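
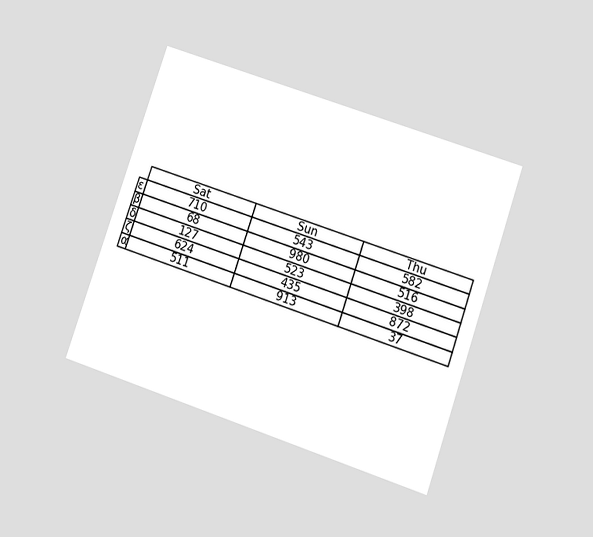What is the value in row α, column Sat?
511

The chart is tilted about 19° clockwise and viewed slightly from below. The (α, Sat) cell reads 511.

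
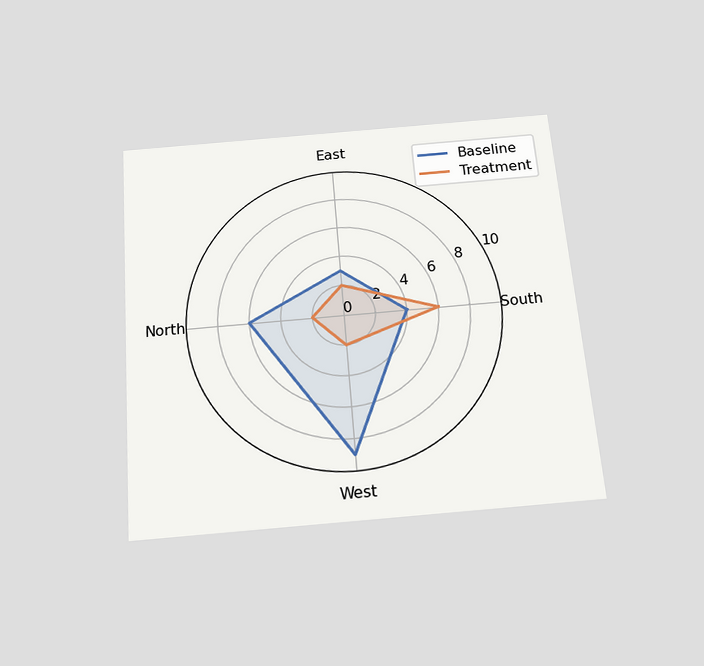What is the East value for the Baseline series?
The chart is tilted about 5° counter-clockwise and viewed slightly from below. On the East axis, Baseline reaches 3.

3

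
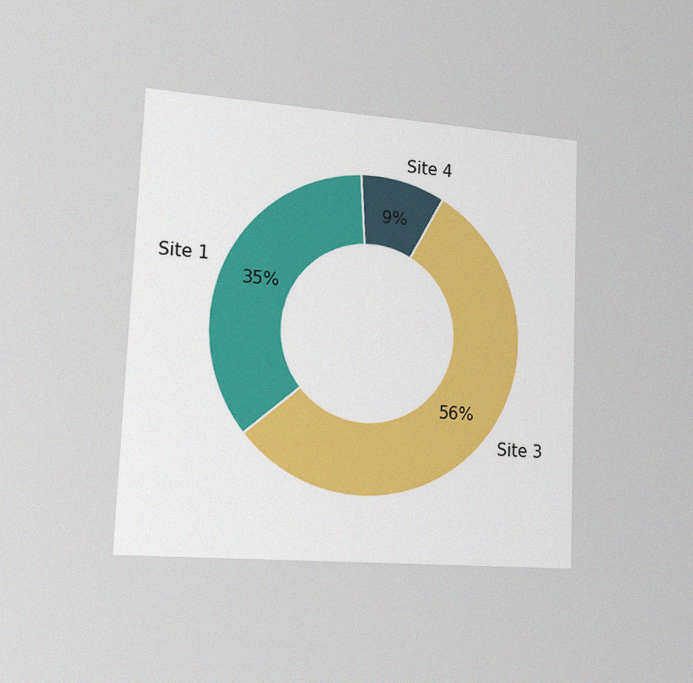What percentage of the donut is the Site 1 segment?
The chart is tilted about 2° clockwise and viewed slightly from the left, with some photo noise. The Site 1 segment takes up 35% of the ring.

35%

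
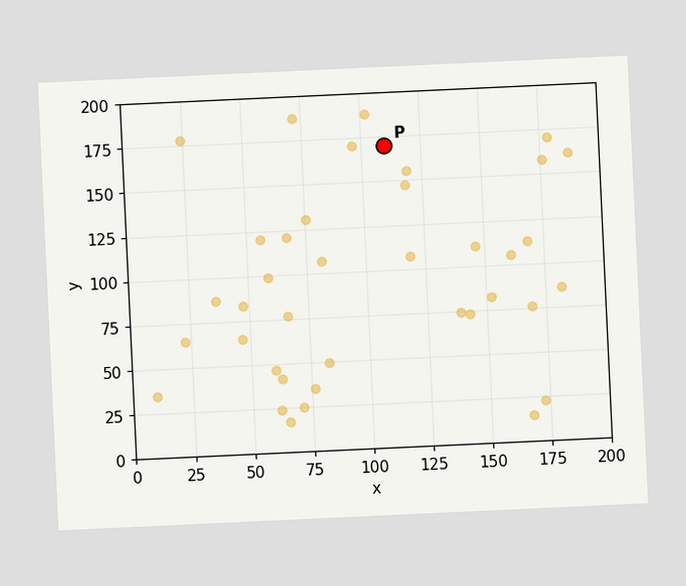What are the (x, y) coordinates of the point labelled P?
(110, 170)

The chart is tilted about 3° counter-clockwise. Following the gridlines from P to each axis, P sits at (110, 170).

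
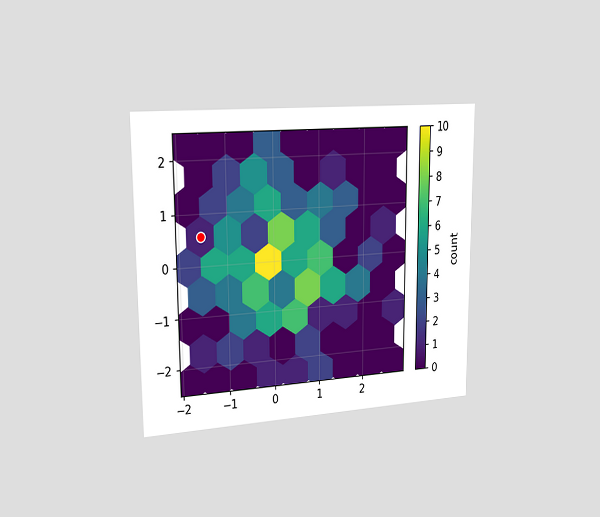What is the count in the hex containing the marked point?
1

The chart is viewed slightly from the left. The marked hex reads 1 on the colorbar.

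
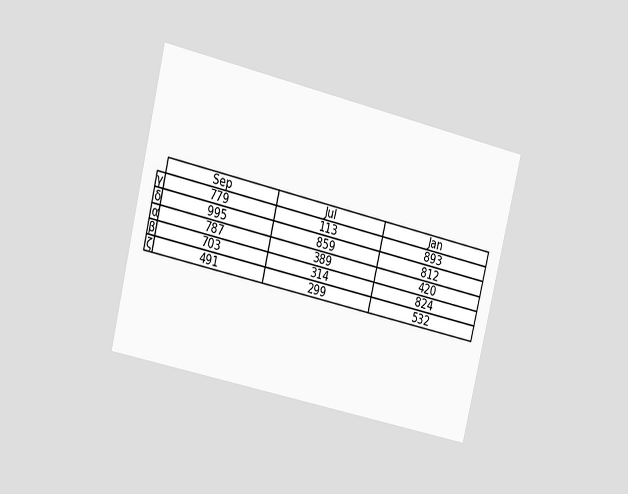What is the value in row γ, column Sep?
The chart is tilted about 14° clockwise and viewed slightly from the left. The (γ, Sep) cell reads 779.

779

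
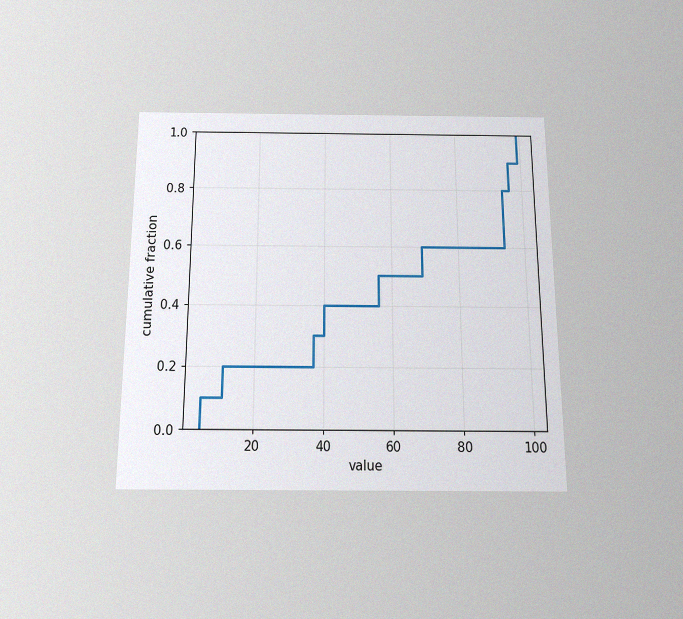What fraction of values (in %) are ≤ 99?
100%

The chart is viewed slightly from below, with some photo noise. At x=99 the ECDF step is at 100%.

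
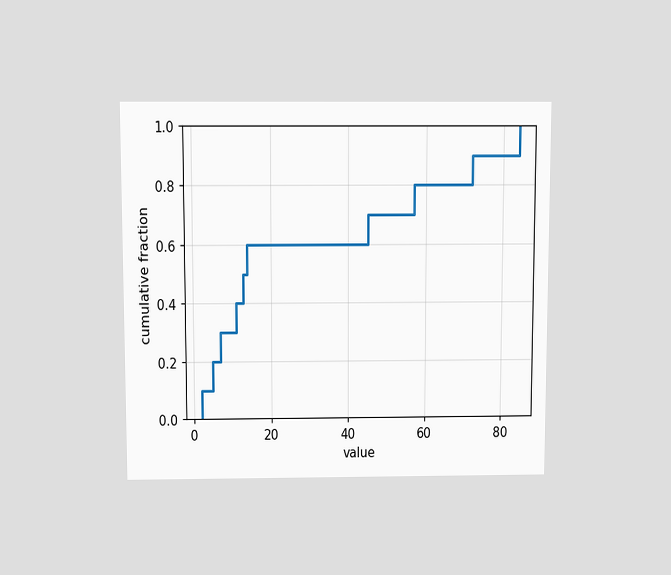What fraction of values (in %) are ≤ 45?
70%

The chart is viewed slightly from above. At x=45 the ECDF step is at 70%.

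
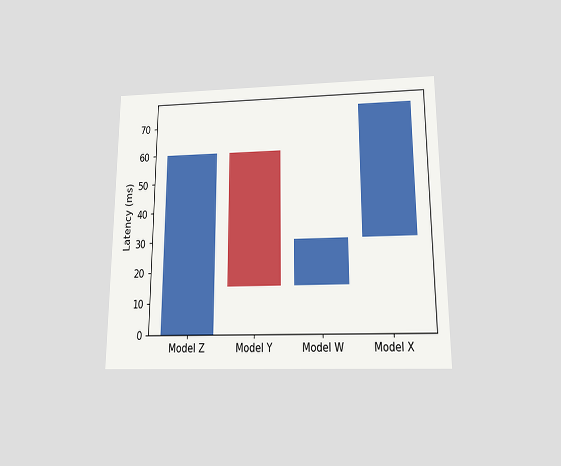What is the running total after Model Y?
The chart is viewed slightly from below. After Model Y the running total reaches 15ms.

15ms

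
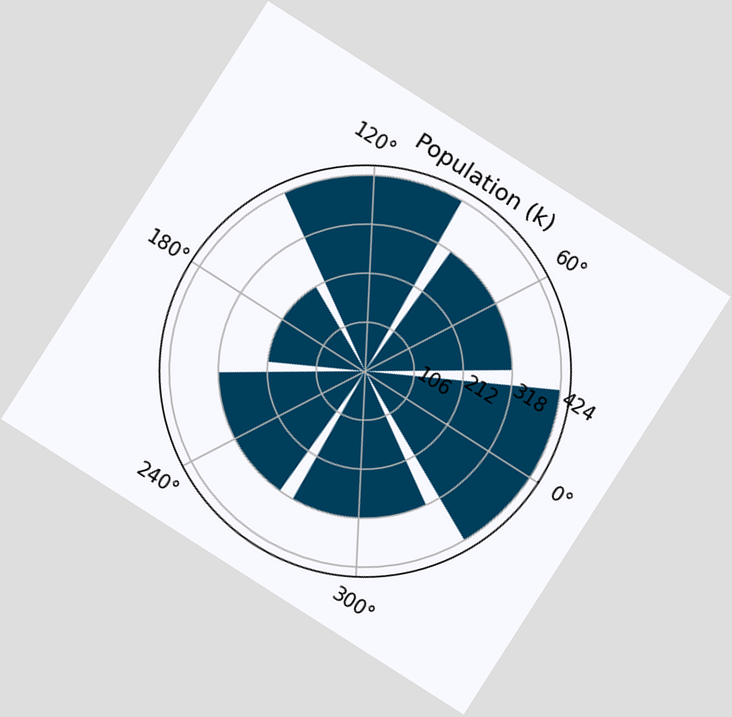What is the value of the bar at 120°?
The chart is tilted about 33° clockwise. The bar at 120° reaches 424k on the radial axis.

424k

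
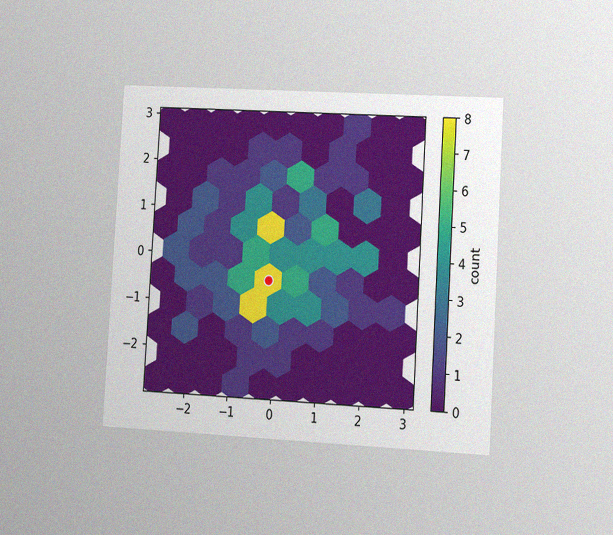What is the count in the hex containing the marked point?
8

The chart is tilted about 3° clockwise and viewed slightly from the right, with some photo noise. The marked hex reads 8 on the colorbar.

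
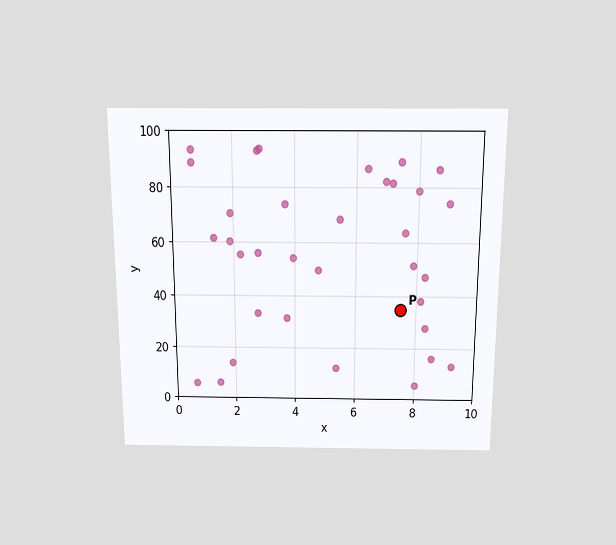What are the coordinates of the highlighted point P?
(7.5, 35)

The chart is viewed slightly from above. Following the gridlines from P to each axis, P sits at (7.5, 35).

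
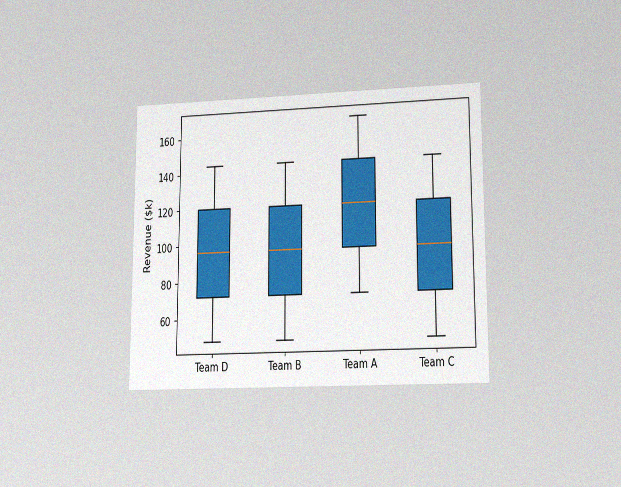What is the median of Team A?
The chart is viewed at a slight angle, with some photo noise. The median line in the Team A box sits at $120k.

$120k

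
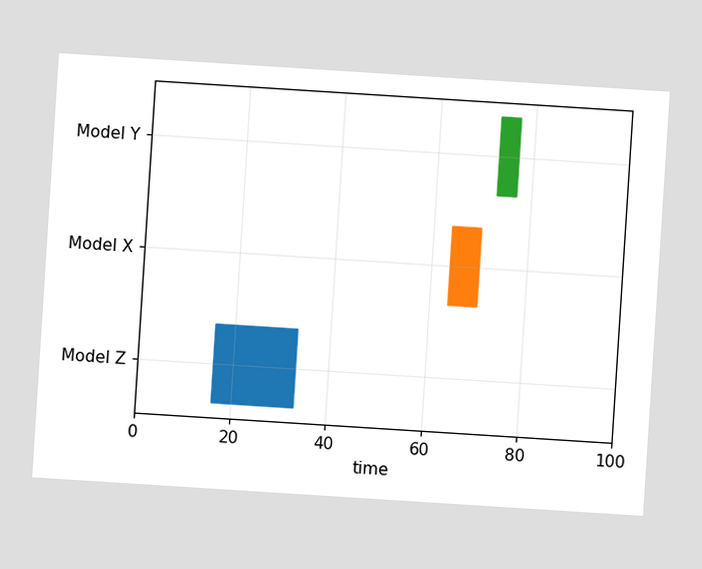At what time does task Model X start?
The chart is tilted about 4° clockwise. The Model X bar begins at t=64.

64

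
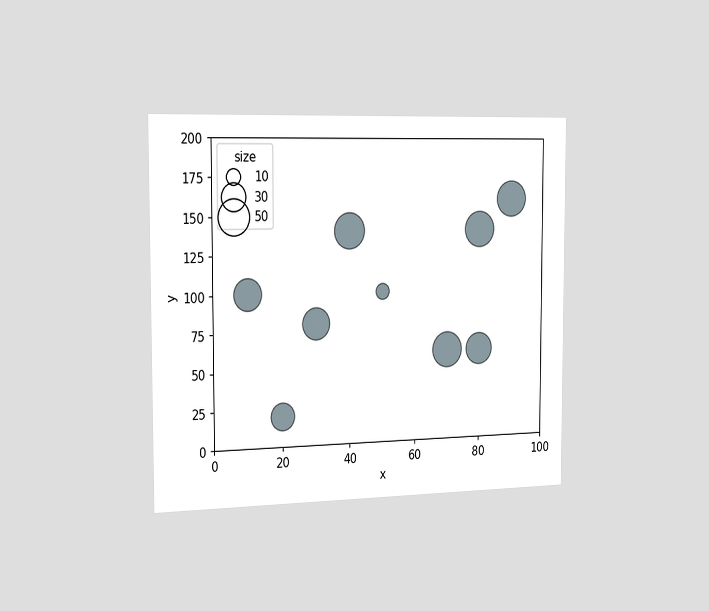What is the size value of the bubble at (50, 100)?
10

The chart is viewed slightly from the left. Matching the bubble at (50, 100) against the size legend gives 10.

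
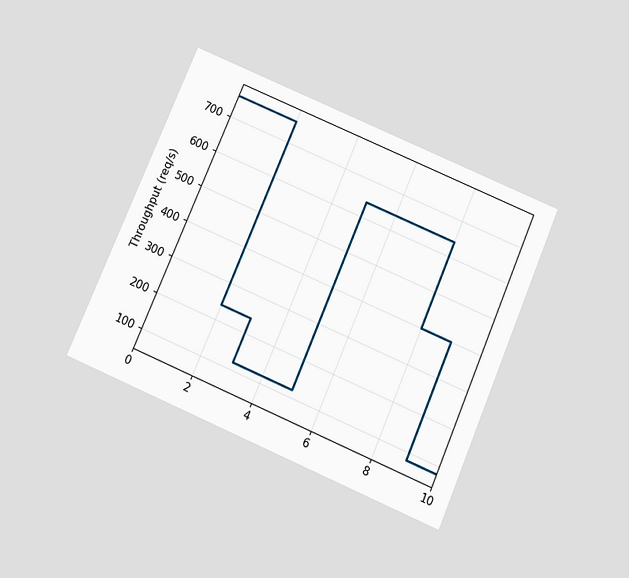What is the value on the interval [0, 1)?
The chart is tilted about 23° clockwise and viewed slightly from below. On [0, 1) the step sits at 760req/s.

760req/s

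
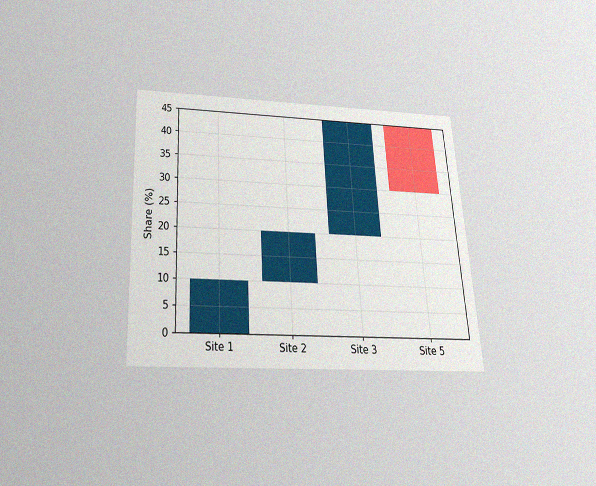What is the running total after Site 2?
20%

The chart is tilted about 3° counter-clockwise and viewed slightly from below, with some photo noise. After Site 2 the running total reaches 20%.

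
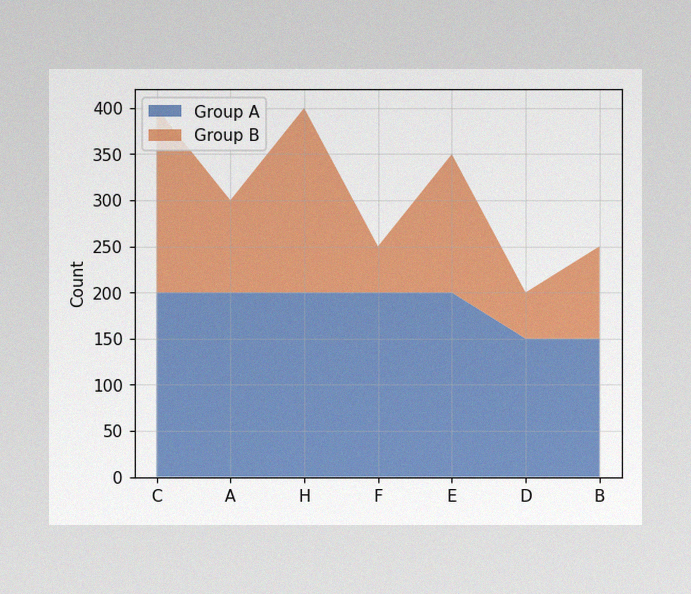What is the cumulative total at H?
The image has some photo noise and uneven lighting. The stacked total at H reaches 400.

400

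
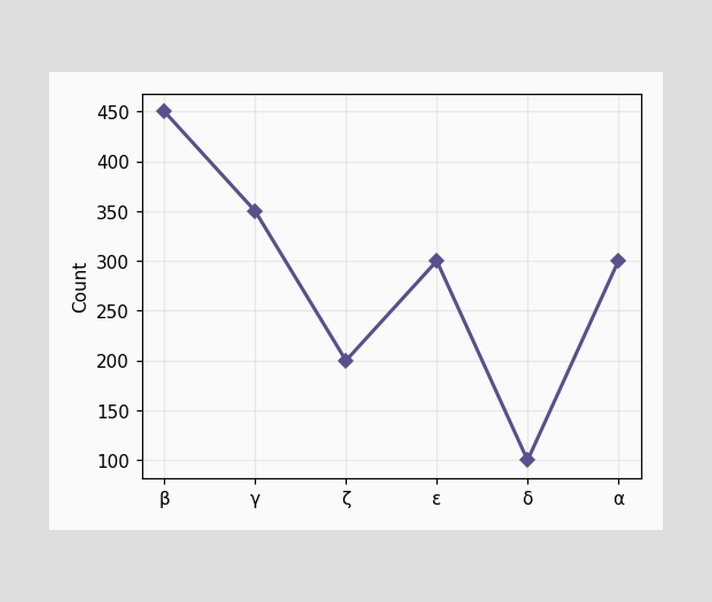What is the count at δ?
100

At δ, the line is at 100.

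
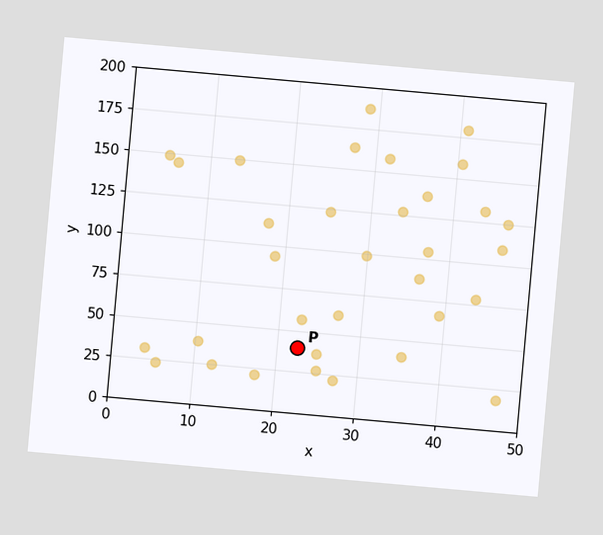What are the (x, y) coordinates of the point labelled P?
(22.5, 40)

The chart is tilted about 5° clockwise. Following the gridlines from P to each axis, P sits at (22.5, 40).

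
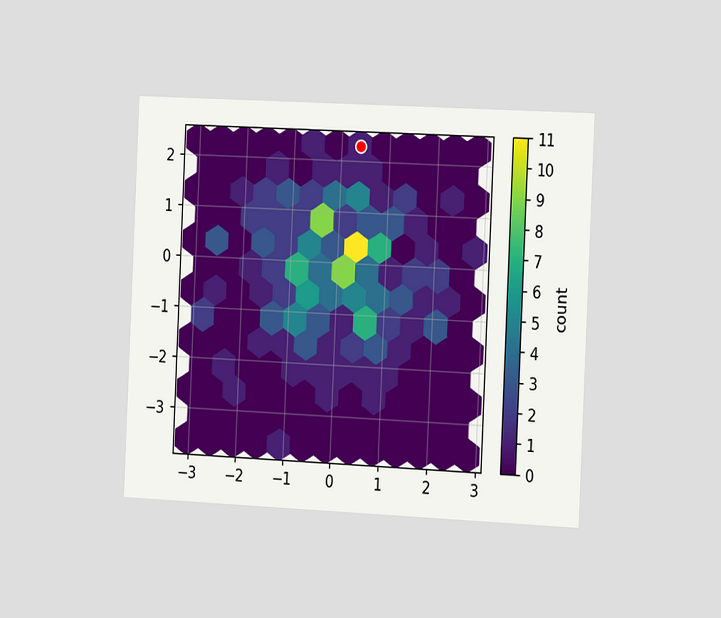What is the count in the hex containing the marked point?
1

The chart is tilted about 3° clockwise and viewed slightly from the right. The marked hex reads 1 on the colorbar.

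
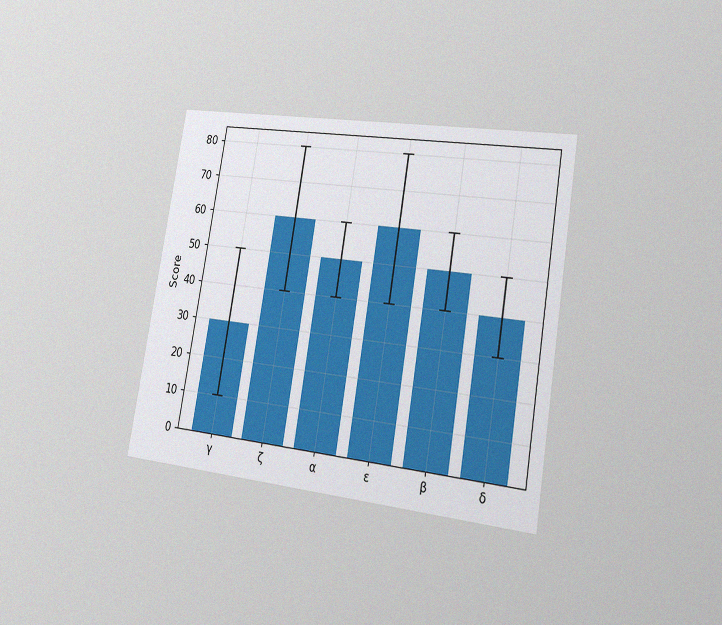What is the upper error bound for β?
60

The chart is tilted about 9° clockwise and viewed slightly from the right, with some photo noise. The β bar's upper whisker reaches 60.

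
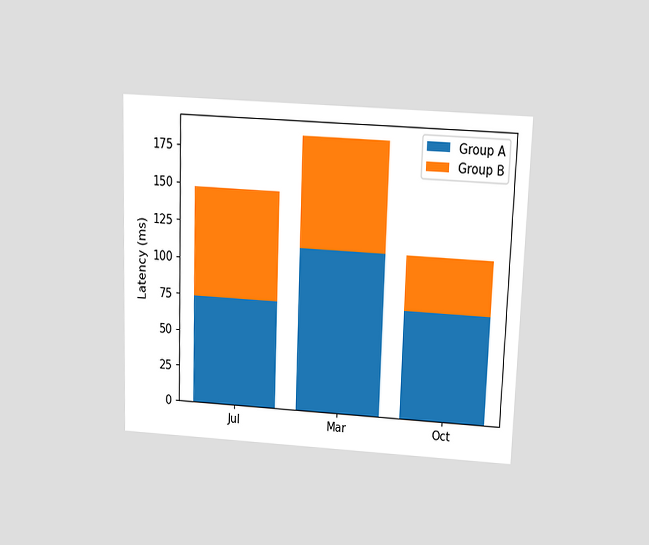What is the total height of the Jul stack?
The chart is viewed slightly from above. The Jul stack's top reaches 148ms on the y-axis.

148ms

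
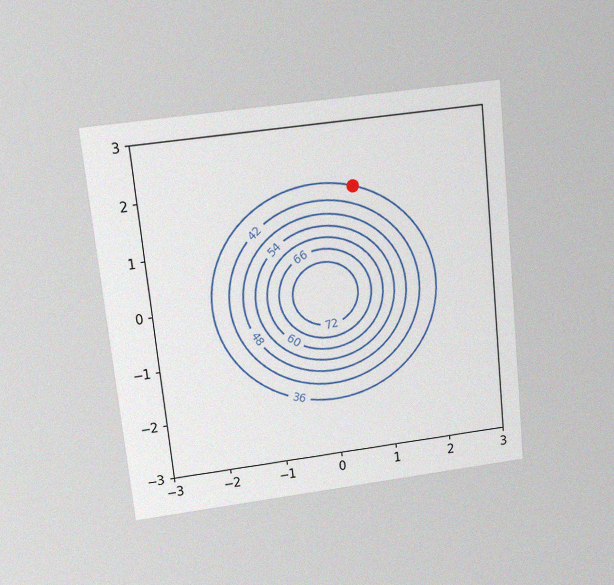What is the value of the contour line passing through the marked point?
36

The chart is tilted about 6° counter-clockwise and viewed slightly from above, with some photo noise. The marked point sits on the contour labelled 36.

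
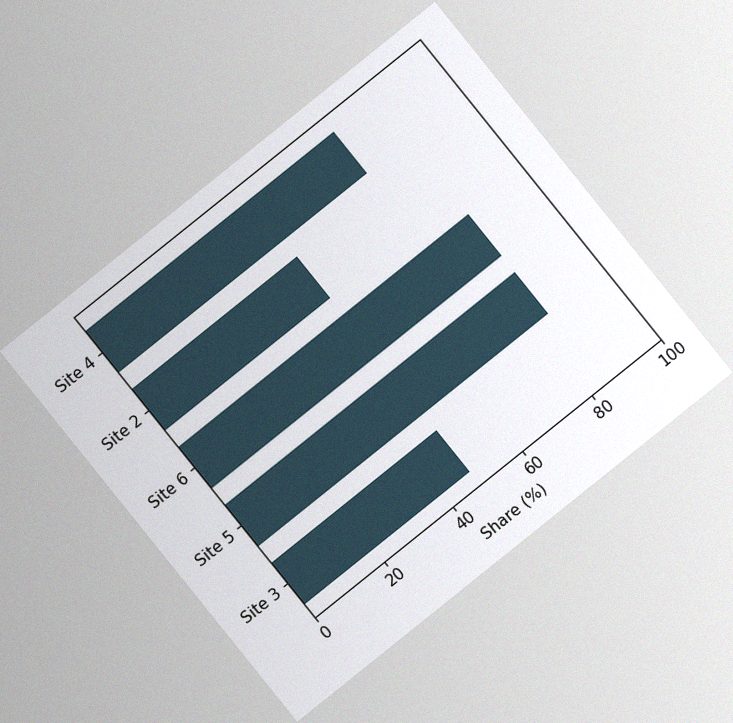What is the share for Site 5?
The chart is tilted about 39° counter-clockwise, with some photo noise. Reading along the chart's x-axis, the Site 5 bar reaches 84%.

84%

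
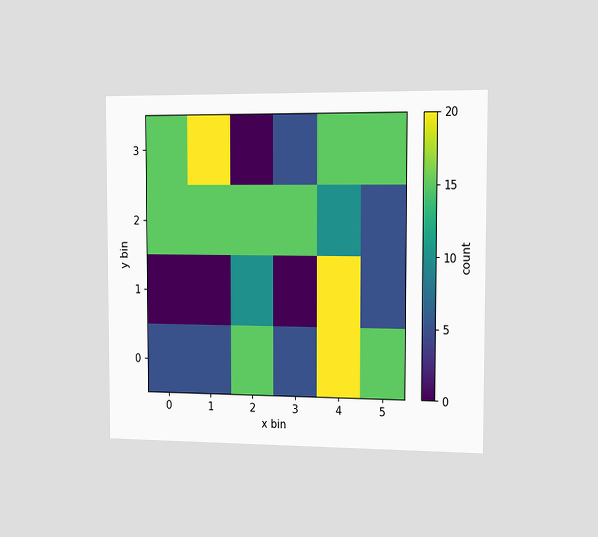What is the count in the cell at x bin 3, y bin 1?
0

The chart is viewed slightly from the right. Matching the cell (3, 1) against the colorbar gives 0.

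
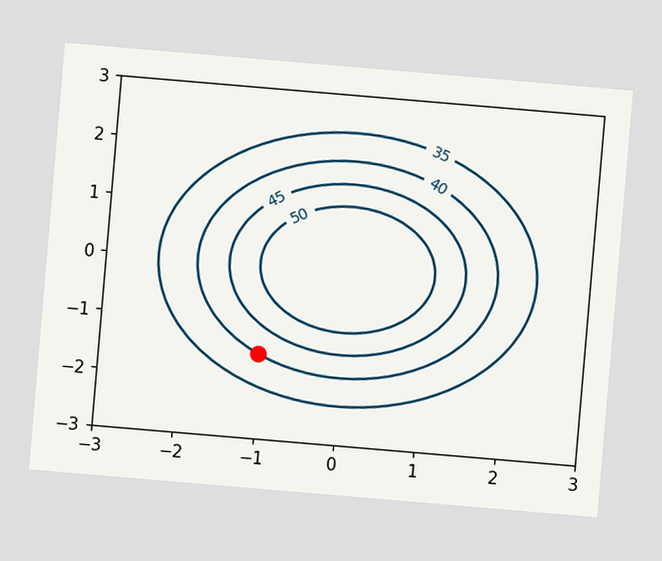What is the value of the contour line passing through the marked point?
The chart is tilted about 5° clockwise. The marked point sits on the contour labelled 40.

40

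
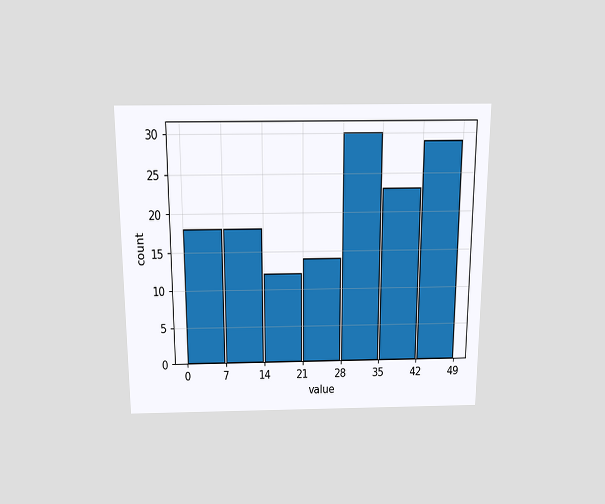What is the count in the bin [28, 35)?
30

The chart is viewed slightly from above. The [28, 35) bin has height 30.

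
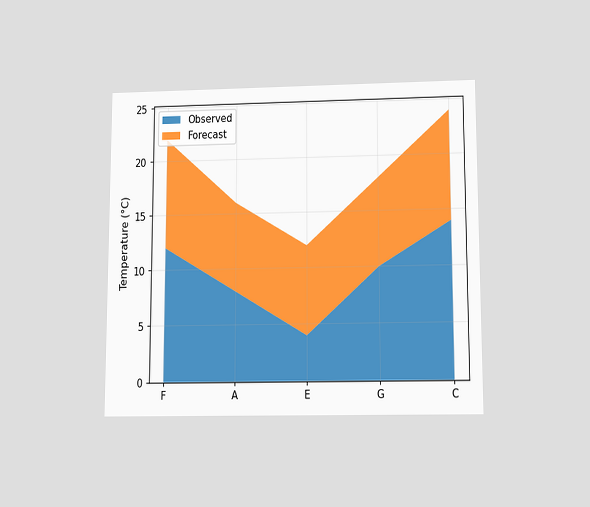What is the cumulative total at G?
The chart is viewed slightly from below. The stacked total at G reaches 18°C.

18°C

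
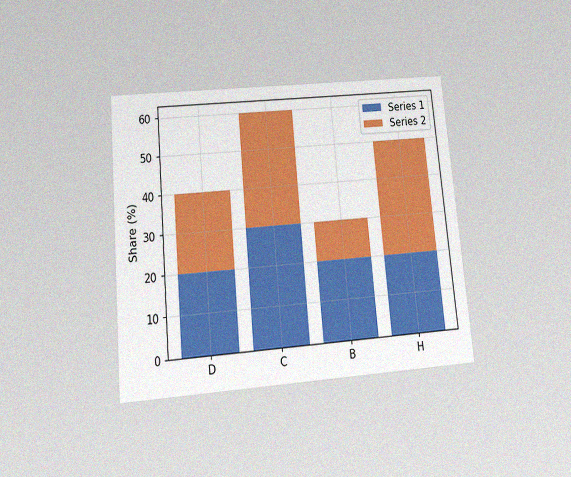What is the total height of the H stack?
The chart is tilted about 5° counter-clockwise and viewed slightly from below, with some photo noise. The H stack's top reaches 50% on the y-axis.

50%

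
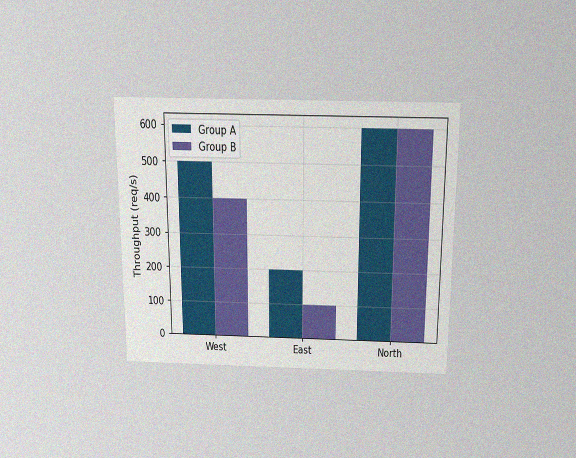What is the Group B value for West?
400req/s

The chart is viewed slightly from above, with some photo noise. The Group B bar at West reaches 400req/s on the y-axis.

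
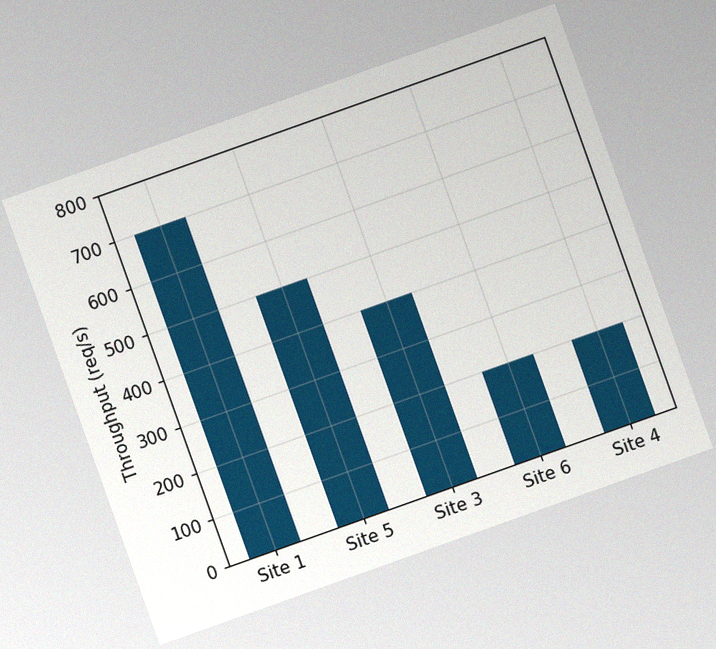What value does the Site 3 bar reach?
400req/s

The chart is tilted about 20° counter-clockwise, with some photo noise. Reading along the chart's y-axis, the Site 3 bar reaches 400req/s.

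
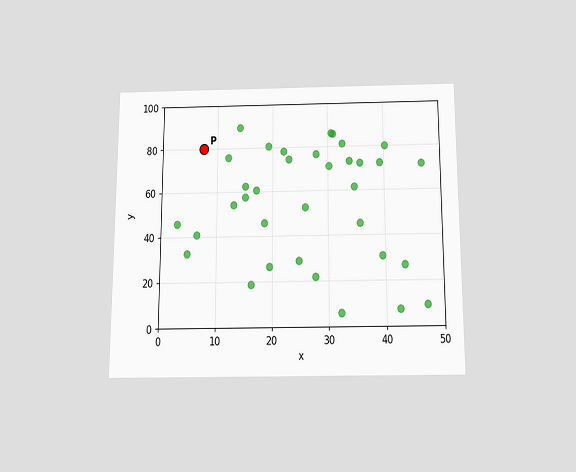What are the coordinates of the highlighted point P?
The chart is viewed slightly from below. Following the gridlines from P to each axis, P sits at (7.5, 80).

(7.5, 80)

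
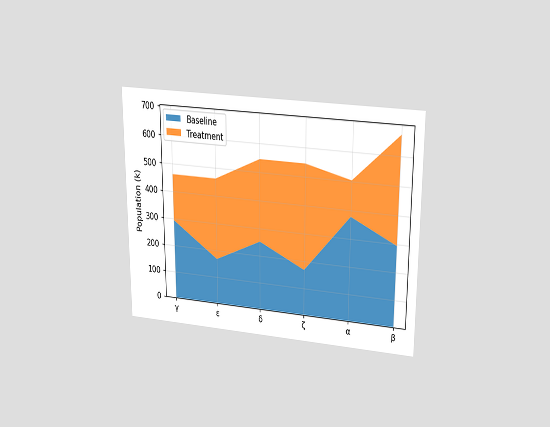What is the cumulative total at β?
The chart is viewed slightly from above. The stacked total at β reaches 672k.

672k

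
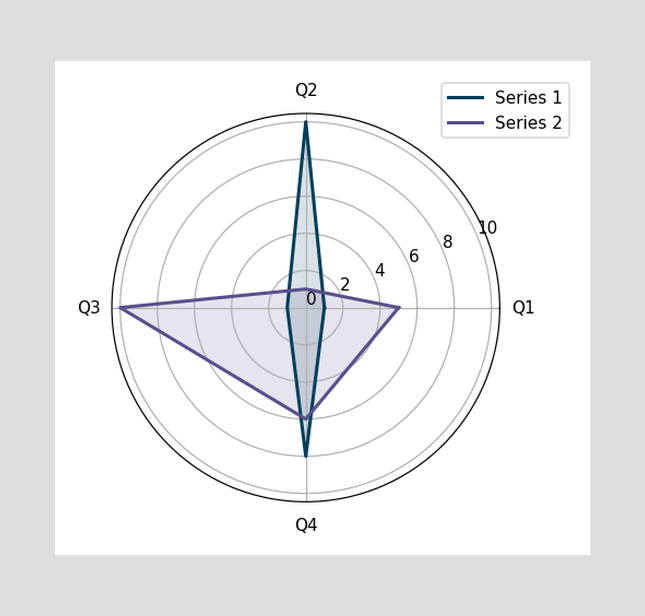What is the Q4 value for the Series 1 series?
8

On the Q4 axis, Series 1 reaches 8.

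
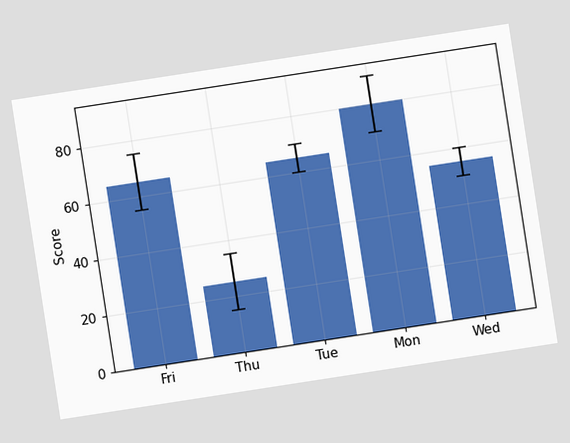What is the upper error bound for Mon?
The chart is tilted about 9° counter-clockwise. The Mon bar's upper whisker reaches 90.

90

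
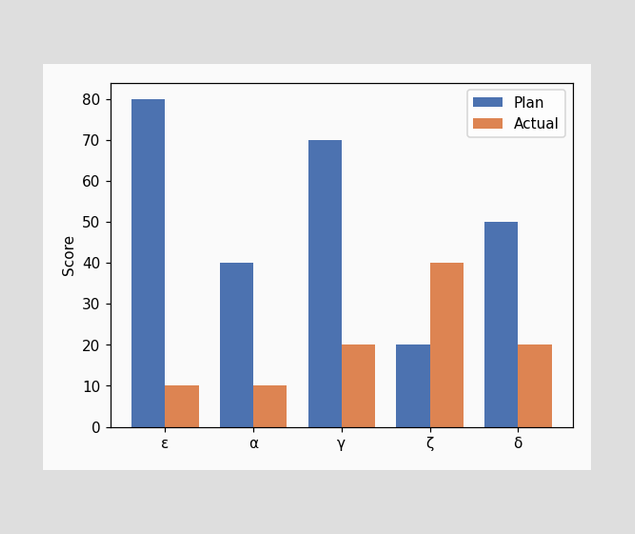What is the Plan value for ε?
The Plan bar at ε reaches 80 on the y-axis.

80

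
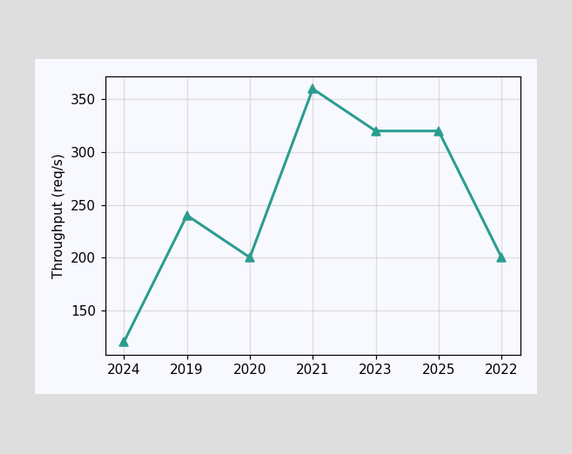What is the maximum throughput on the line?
360req/s

The highest point is at 2021, and reading across to the y-axis gives 360req/s.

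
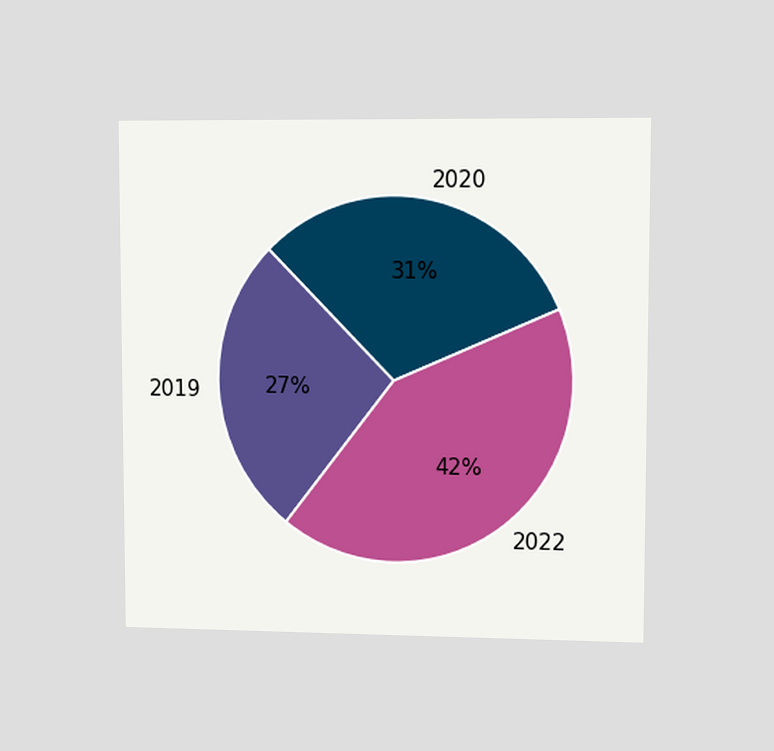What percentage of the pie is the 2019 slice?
The chart is viewed at a slight angle. The 2019 slice takes up 27% of the pie.

27%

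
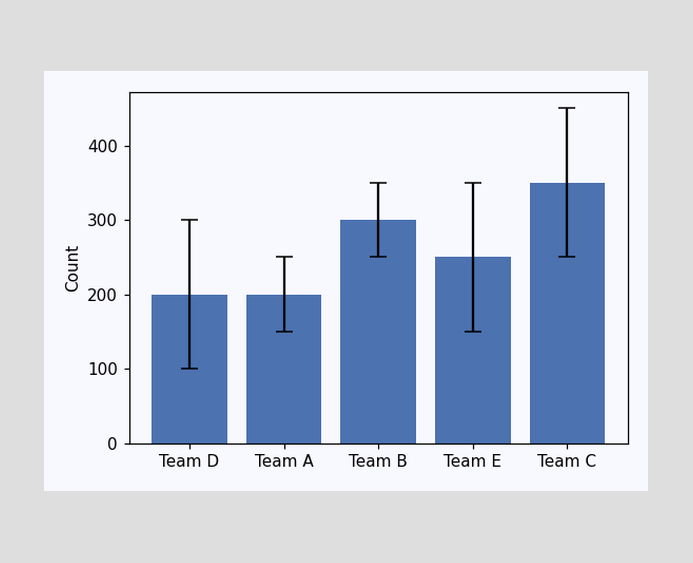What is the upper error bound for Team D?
The Team D bar's upper whisker reaches 300.

300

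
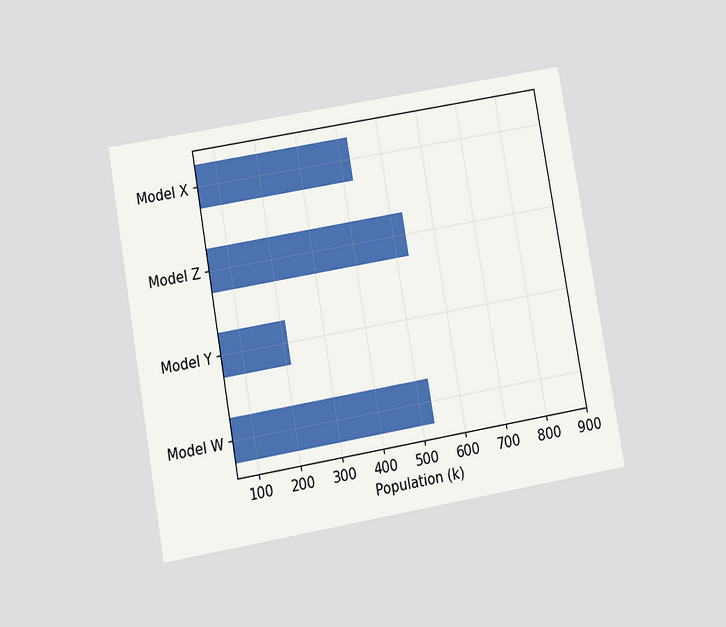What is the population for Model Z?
The chart is tilted about 10° counter-clockwise and viewed at a slight angle. Reading along the chart's x-axis, the Model Z bar reaches 530k.

530k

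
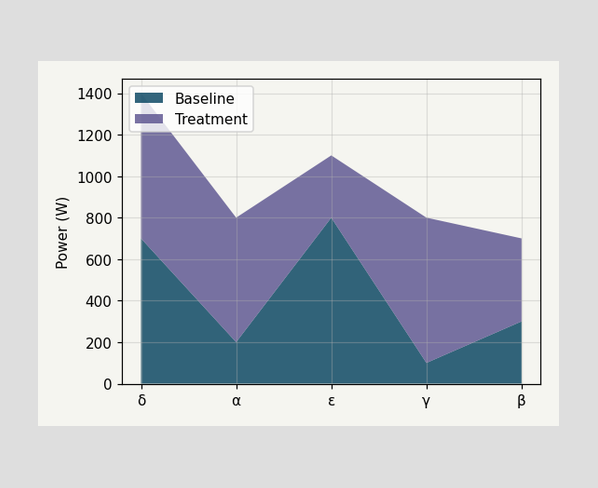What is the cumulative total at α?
800W

The stacked total at α reaches 800W.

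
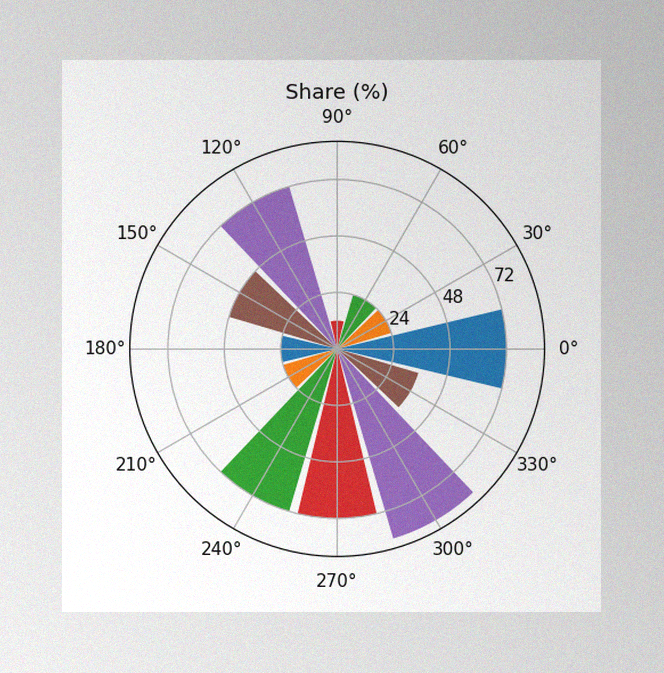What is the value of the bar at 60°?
The image has some photo noise and uneven lighting. The bar at 60° reaches 24% on the radial axis.

24%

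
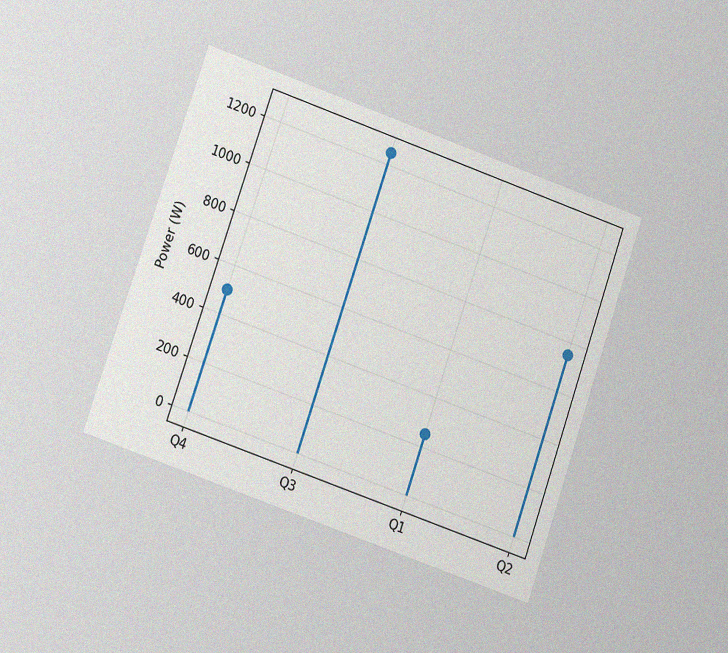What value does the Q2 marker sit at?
750W

The chart is tilted about 19° clockwise and viewed at a slight angle, with some photo noise. The Q2 marker sits at 750W.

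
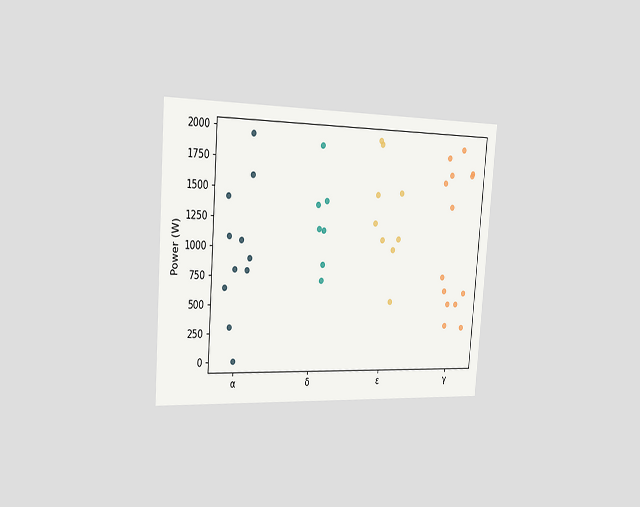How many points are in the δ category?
7

The chart is tilted about 4° clockwise and viewed slightly from the left. Counting the markers in the δ column gives 7.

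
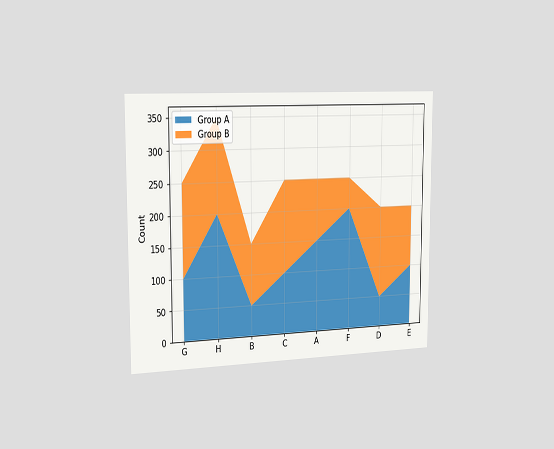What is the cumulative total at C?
The chart is viewed slightly from the left. The stacked total at C reaches 250.

250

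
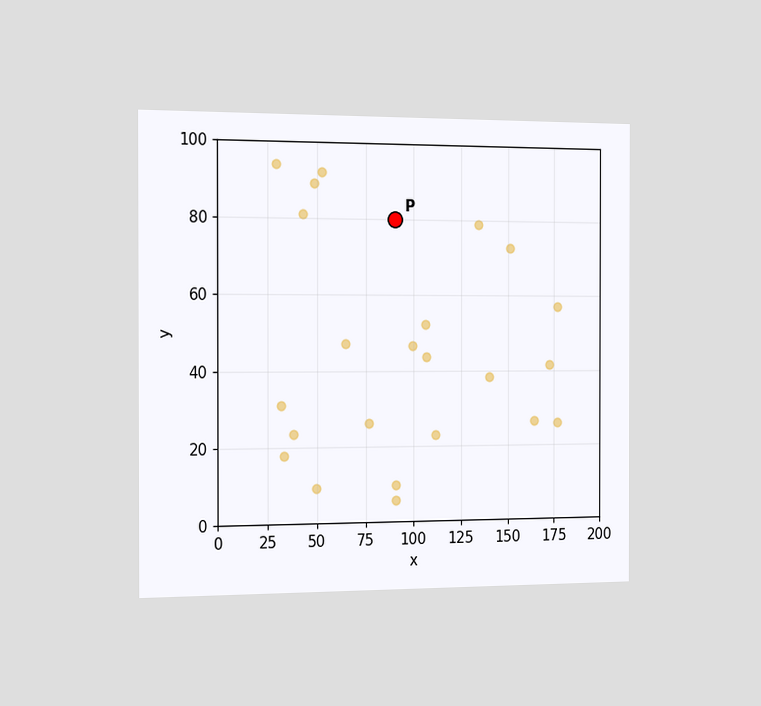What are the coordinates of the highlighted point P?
The chart is viewed slightly from the left. Following the gridlines from P to each axis, P sits at (90, 80).

(90, 80)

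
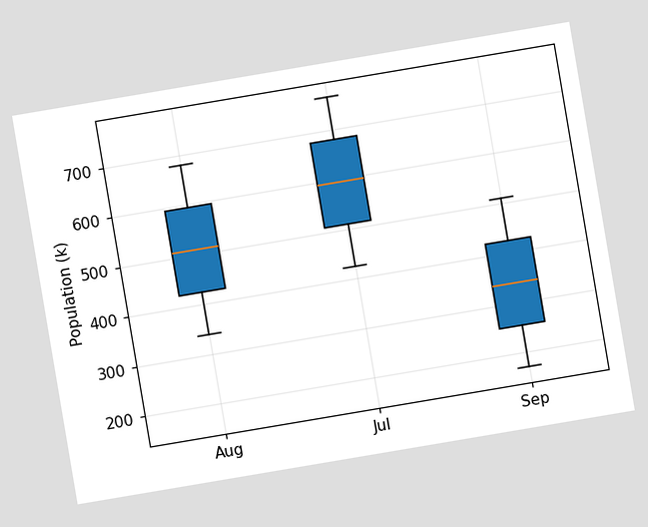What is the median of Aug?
510k

The chart is tilted about 10° counter-clockwise. The median line in the Aug box sits at 510k.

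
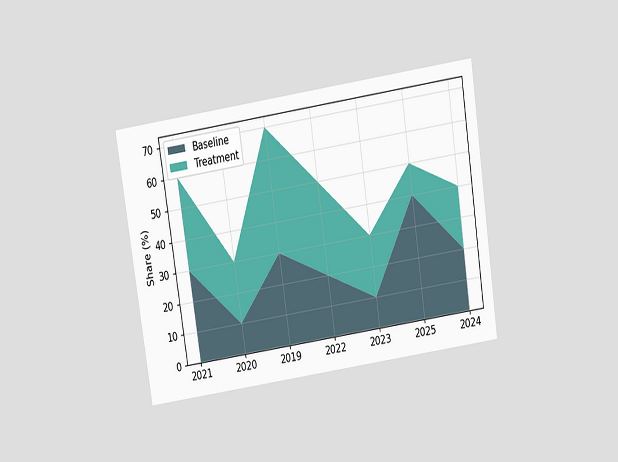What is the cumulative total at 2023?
The chart is tilted about 9° counter-clockwise and viewed slightly from above. The stacked total at 2023 reaches 30%.

30%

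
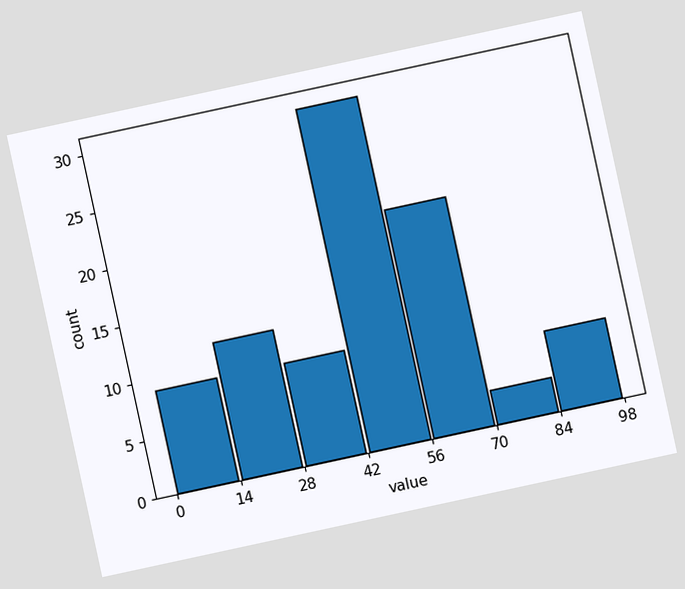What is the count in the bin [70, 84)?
3

The chart is tilted about 12° counter-clockwise. The [70, 84) bin has height 3.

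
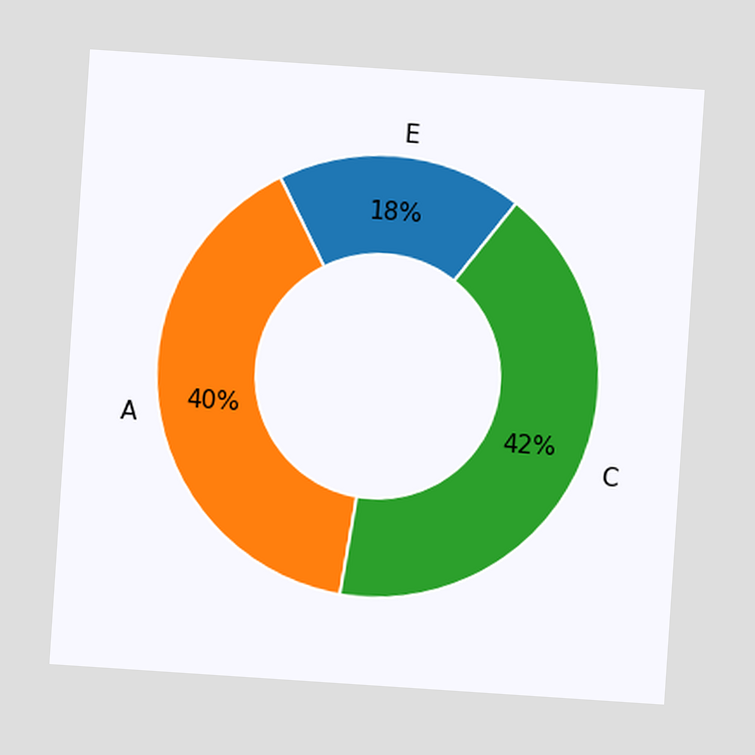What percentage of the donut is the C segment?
42%

The chart is tilted about 4° clockwise. The C segment takes up 42% of the ring.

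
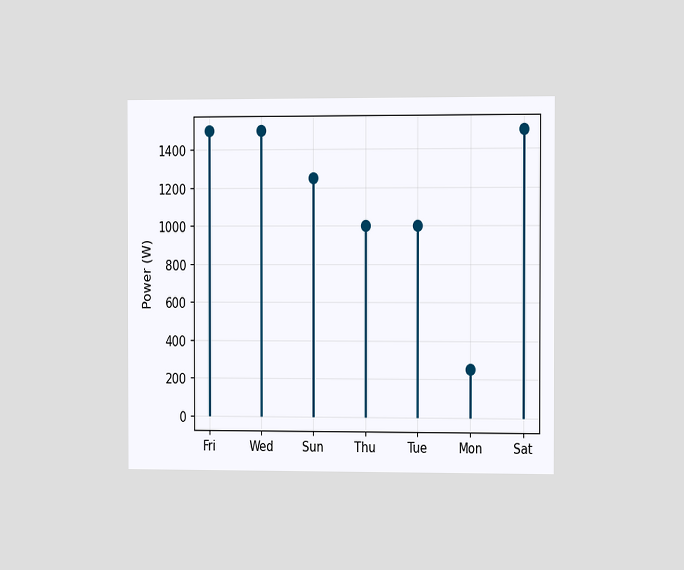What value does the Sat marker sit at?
1500W

The chart is viewed slightly from the right. The Sat marker sits at 1500W.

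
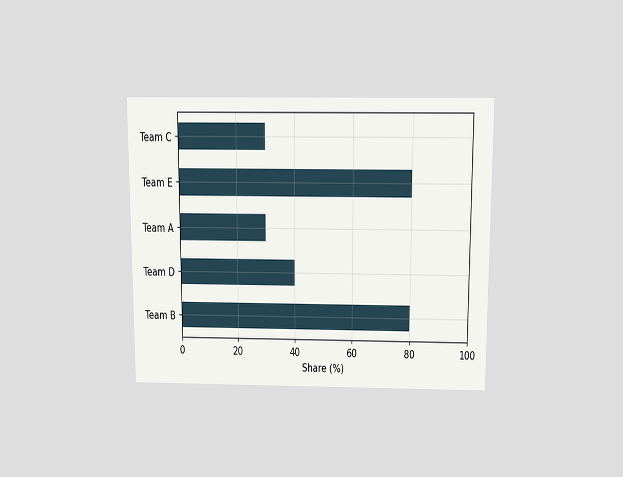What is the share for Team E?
The chart is viewed slightly from above. Reading along the chart's x-axis, the Team E bar reaches 80%.

80%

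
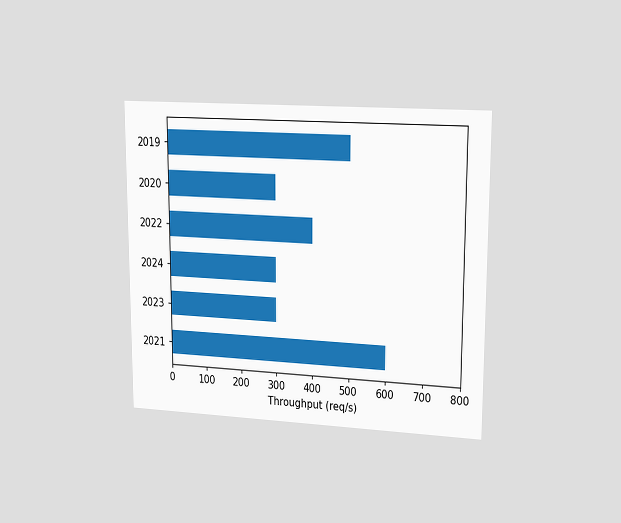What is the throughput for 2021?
The chart is viewed slightly from the right. Reading along the chart's x-axis, the 2021 bar reaches 600req/s.

600req/s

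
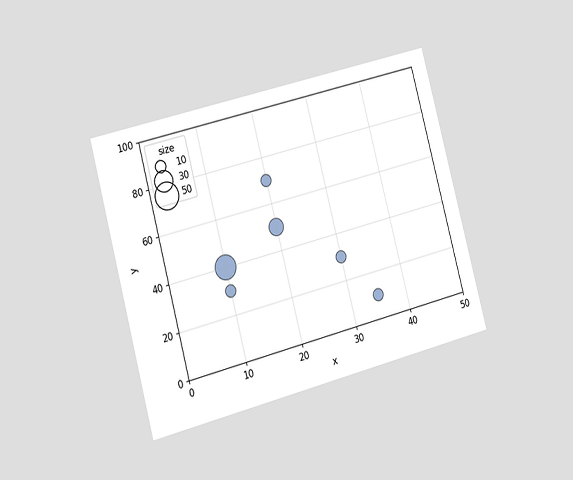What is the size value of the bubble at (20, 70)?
10

The chart is tilted about 15° counter-clockwise and viewed slightly from the left. Matching the bubble at (20, 70) against the size legend gives 10.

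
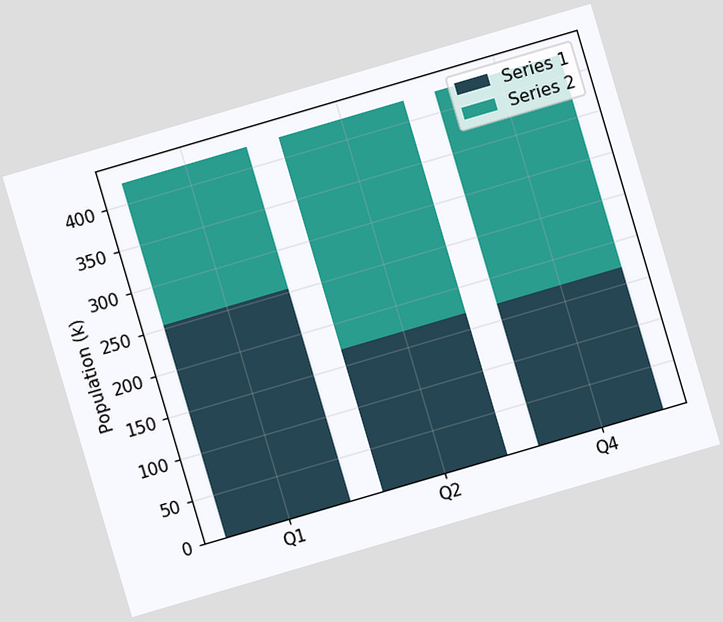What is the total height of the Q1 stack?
The chart is tilted about 16° counter-clockwise. The Q1 stack's top reaches 425k on the y-axis.

425k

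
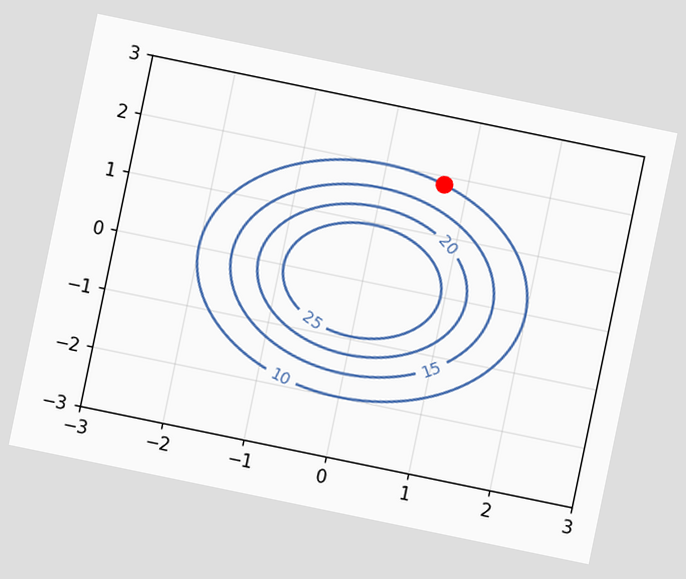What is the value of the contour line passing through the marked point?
10

The chart is tilted about 12° clockwise. The marked point sits on the contour labelled 10.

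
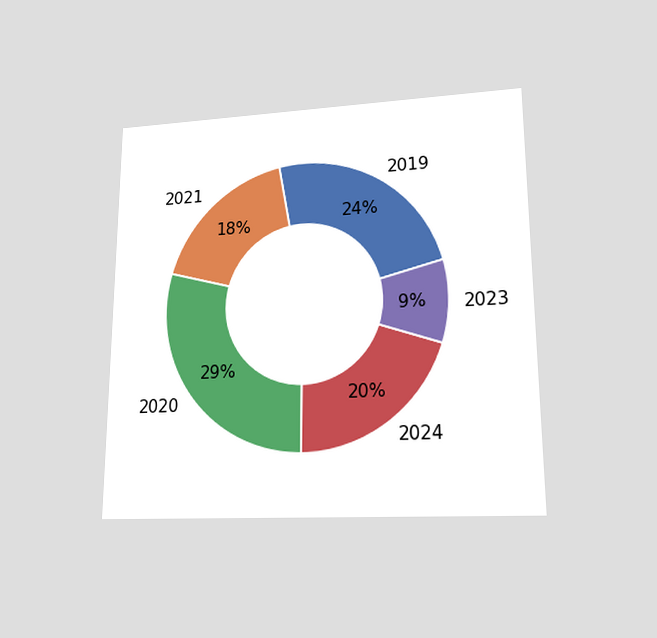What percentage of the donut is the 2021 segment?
The chart is viewed at a slight angle. The 2021 segment takes up 18% of the ring.

18%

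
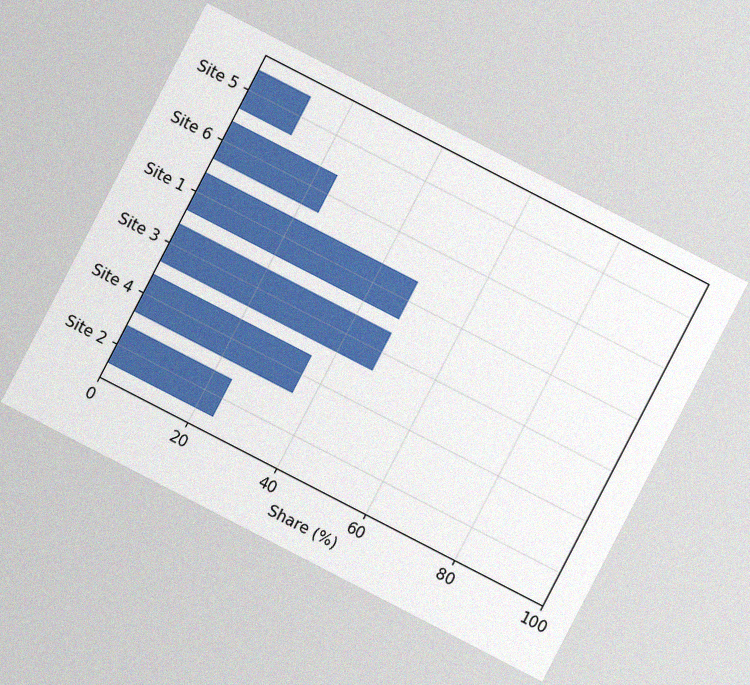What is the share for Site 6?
24%

The chart is tilted about 27° clockwise, with some photo noise. Reading along the chart's x-axis, the Site 6 bar reaches 24%.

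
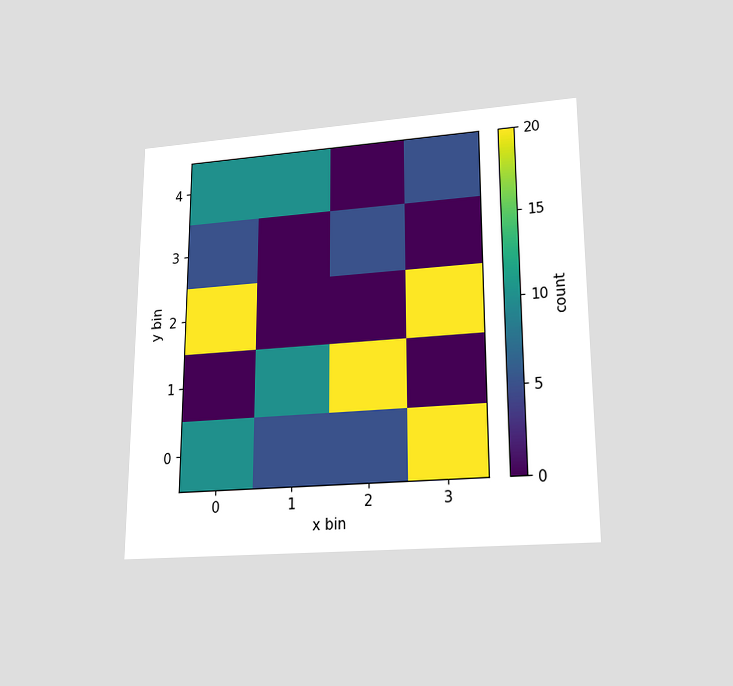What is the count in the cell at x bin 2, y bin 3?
The chart is viewed slightly from below. Matching the cell (2, 3) against the colorbar gives 5.

5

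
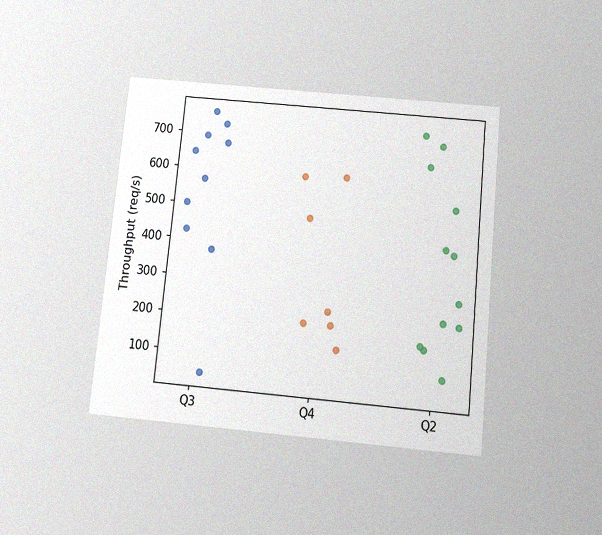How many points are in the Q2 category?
12

The chart is tilted about 6° clockwise and viewed slightly from below, with some photo noise. Counting the markers in the Q2 column gives 12.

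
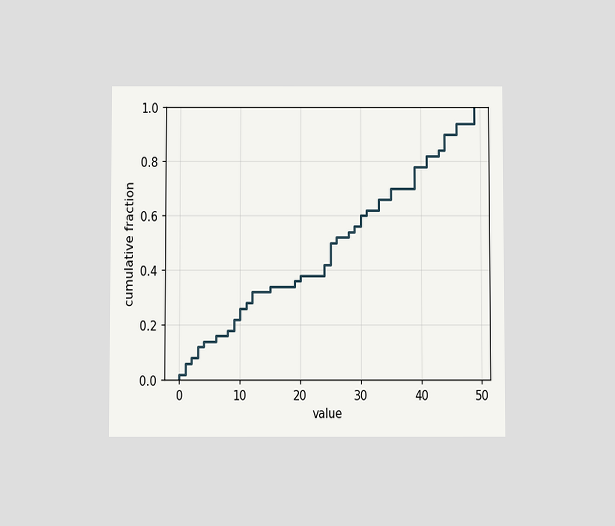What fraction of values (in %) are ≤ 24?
The chart is viewed slightly from below. At x=24 the ECDF step is at 42%.

42%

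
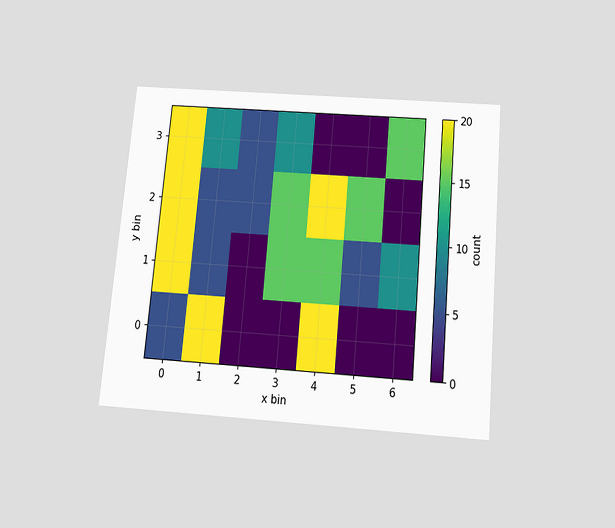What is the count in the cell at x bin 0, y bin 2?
The chart is tilted about 5° clockwise and viewed slightly from below. Matching the cell (0, 2) against the colorbar gives 20.

20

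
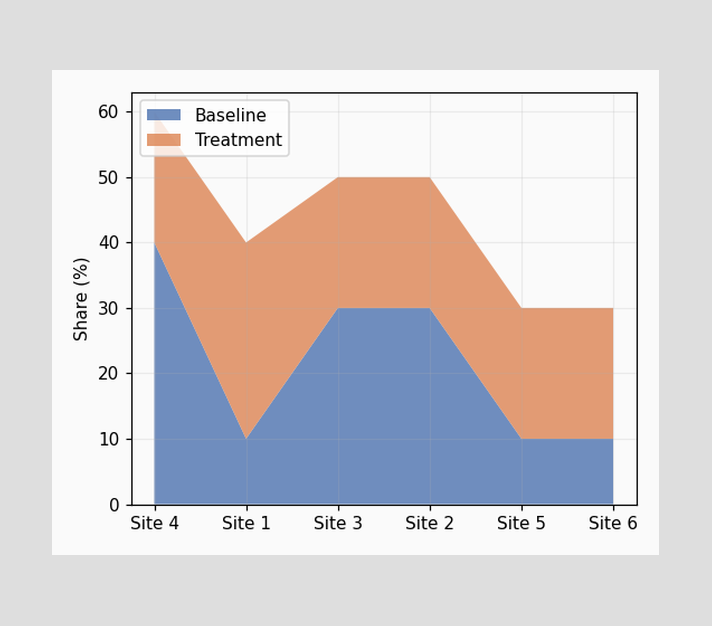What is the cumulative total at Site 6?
30%

The stacked total at Site 6 reaches 30%.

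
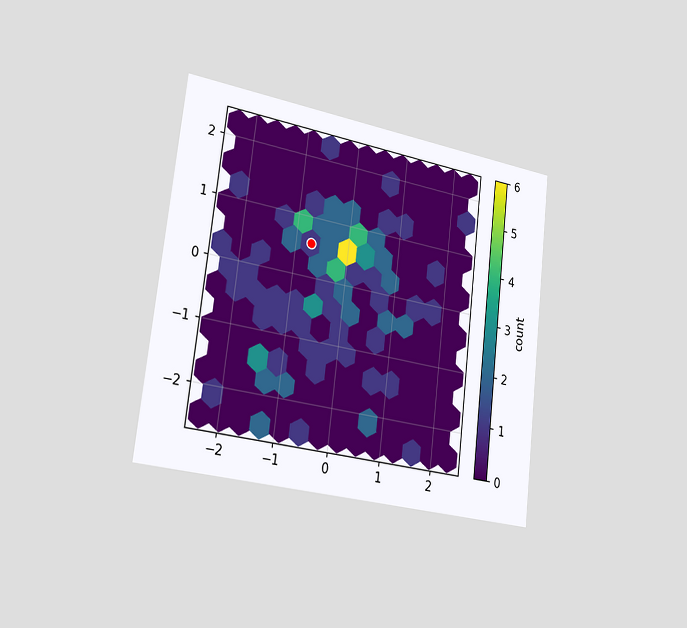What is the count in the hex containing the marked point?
The chart is tilted about 7° clockwise and viewed slightly from the left. The marked hex reads 1 on the colorbar.

1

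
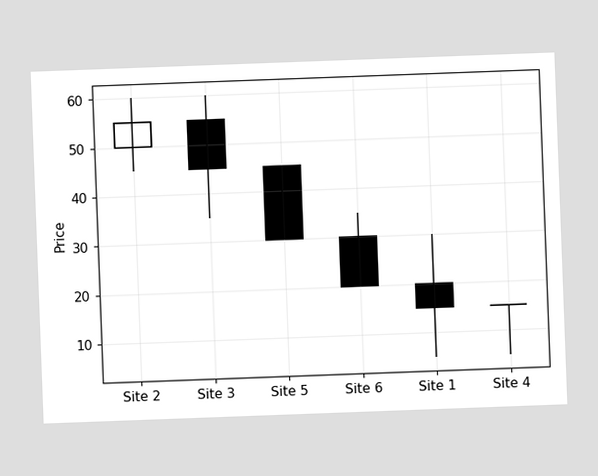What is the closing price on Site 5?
The chart is tilted about 2° counter-clockwise. The Site 5 candle closes at 30.

30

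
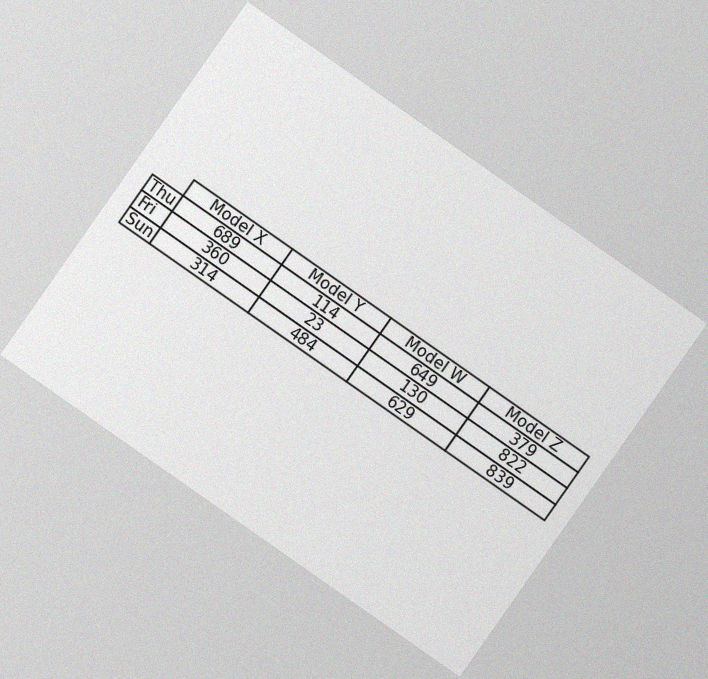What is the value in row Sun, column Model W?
The chart is tilted about 35° clockwise, with some photo noise. The (Sun, Model W) cell reads 629.

629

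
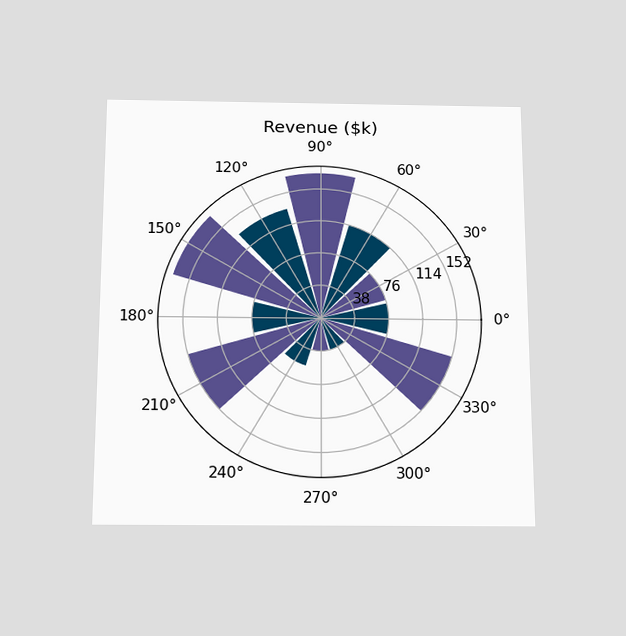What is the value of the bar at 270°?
The chart is viewed slightly from below. The bar at 270° reaches $38k on the radial axis.

$38k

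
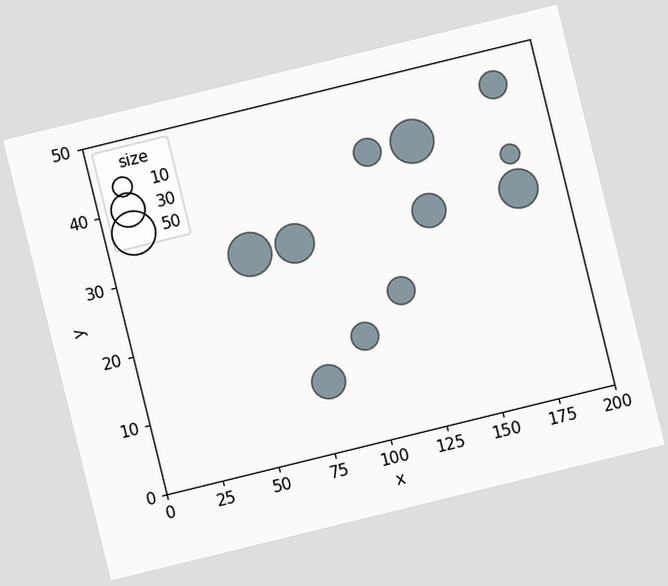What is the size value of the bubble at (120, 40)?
The chart is tilted about 14° counter-clockwise. Matching the bubble at (120, 40) against the size legend gives 20.

20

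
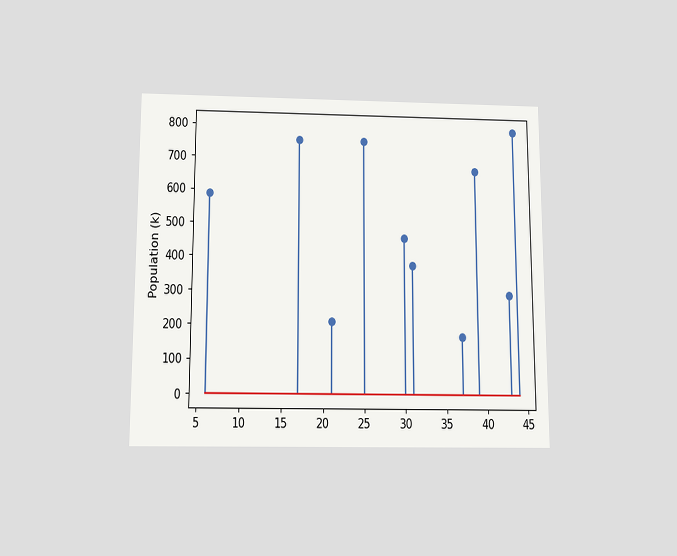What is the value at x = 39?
The chart is viewed slightly from below. The stem at x=39 reaches 672k.

672k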